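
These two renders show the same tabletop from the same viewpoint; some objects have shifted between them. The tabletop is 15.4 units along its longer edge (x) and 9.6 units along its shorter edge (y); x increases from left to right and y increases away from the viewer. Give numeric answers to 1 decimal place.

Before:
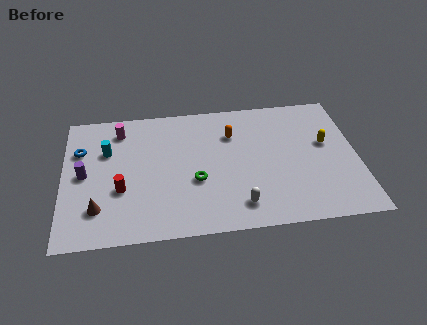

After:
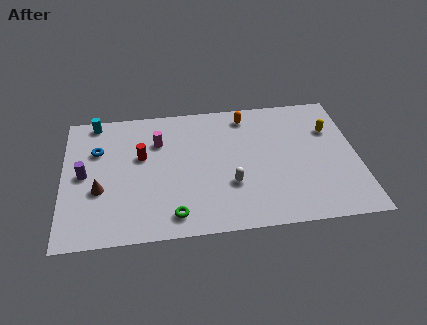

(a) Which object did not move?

the purple cylinder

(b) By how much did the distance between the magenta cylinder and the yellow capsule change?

-1.9

They were about 11.0 units apart before and 9.1 after — 1.9 units closer together.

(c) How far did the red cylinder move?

2.5

From (3.0, 3.5) to (4.1, 5.8), the red cylinder covered √(1.1² + 2.3²) ≈ 2.5 units.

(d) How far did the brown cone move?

1.3

The brown cone moved from about (1.8, 2.3) to (1.9, 3.6), a distance of √(0.1² + 1.3²) ≈ 1.3.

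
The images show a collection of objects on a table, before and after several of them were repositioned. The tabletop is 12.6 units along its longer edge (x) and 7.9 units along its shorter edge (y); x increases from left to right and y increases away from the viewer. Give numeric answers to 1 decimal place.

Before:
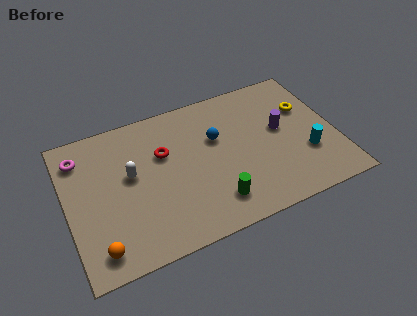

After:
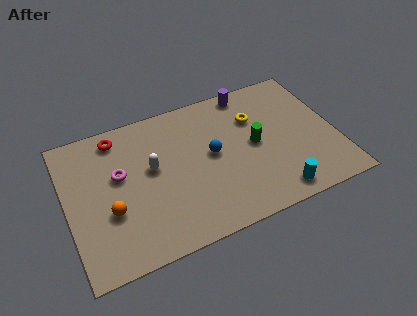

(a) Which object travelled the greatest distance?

the green cylinder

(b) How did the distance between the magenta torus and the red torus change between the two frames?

-1.9

They were about 4.0 units apart before and 2.1 after — 1.9 units closer together.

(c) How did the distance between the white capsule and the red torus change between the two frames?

+1.0

They were about 1.7 units apart before and 2.7 after — 1.0 units further apart.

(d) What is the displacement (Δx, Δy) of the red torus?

(-2.0, 1.7)

From the two frames, the red torus sits at roughly (4.6, 5.1) before and (2.6, 6.8) after.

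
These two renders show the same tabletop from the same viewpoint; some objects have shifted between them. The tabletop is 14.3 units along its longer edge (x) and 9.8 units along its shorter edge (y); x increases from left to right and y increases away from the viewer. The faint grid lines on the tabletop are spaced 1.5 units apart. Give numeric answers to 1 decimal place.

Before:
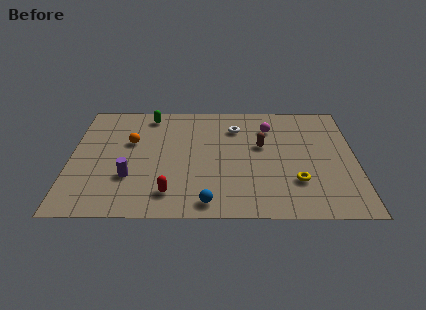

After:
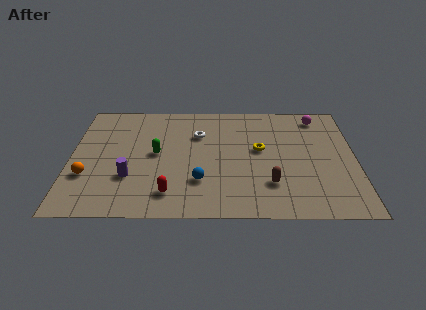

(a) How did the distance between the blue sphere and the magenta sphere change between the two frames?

+1.2

Before: roughly 7.0 units apart; after: 8.2. That's 1.2 units further apart.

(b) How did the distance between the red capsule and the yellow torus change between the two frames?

-0.6

Before: roughly 6.4 units apart; after: 5.8. That's 0.6 units closer together.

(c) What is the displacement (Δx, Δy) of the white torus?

(-1.9, -0.6)

The white torus was at about (8.3, 7.4) and moved to about (6.4, 6.8).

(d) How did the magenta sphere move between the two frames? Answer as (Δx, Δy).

(2.5, 1.0)

The magenta sphere started near (10.0, 7.4) and ended near (12.5, 8.4).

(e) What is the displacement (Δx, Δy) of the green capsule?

(0.4, -3.4)

The green capsule was at about (3.9, 8.5) and moved to about (4.3, 5.1).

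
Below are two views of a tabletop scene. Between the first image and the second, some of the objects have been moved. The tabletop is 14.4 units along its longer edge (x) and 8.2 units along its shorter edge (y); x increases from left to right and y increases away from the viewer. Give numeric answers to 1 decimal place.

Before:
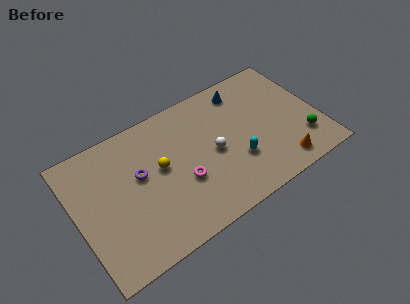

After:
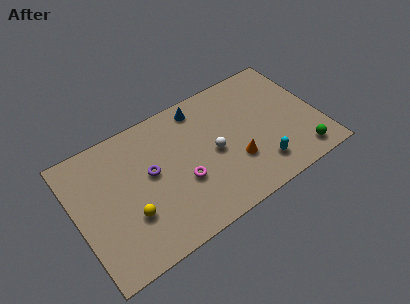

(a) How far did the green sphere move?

0.9

The green sphere was near (13.2, 2.1) before and (12.9, 1.2) after, so it travelled √(0.3² + 0.9²) ≈ 0.9 units.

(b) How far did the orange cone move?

2.9

The orange cone moved from about (11.7, 1.2) to (9.2, 2.7), a distance of √(2.5² + 1.5²) ≈ 2.9.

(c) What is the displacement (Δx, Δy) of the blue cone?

(-2.6, 0.2)

The blue cone was at about (10.4, 6.9) and moved to about (7.8, 7.1).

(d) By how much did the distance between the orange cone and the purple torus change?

-3.5

They were about 8.7 units apart before and 5.2 after — 3.5 units closer together.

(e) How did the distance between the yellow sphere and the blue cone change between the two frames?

+0.7

The distance was about 5.9 in the first image and 6.6 in the second, so they moved 0.7 units further apart.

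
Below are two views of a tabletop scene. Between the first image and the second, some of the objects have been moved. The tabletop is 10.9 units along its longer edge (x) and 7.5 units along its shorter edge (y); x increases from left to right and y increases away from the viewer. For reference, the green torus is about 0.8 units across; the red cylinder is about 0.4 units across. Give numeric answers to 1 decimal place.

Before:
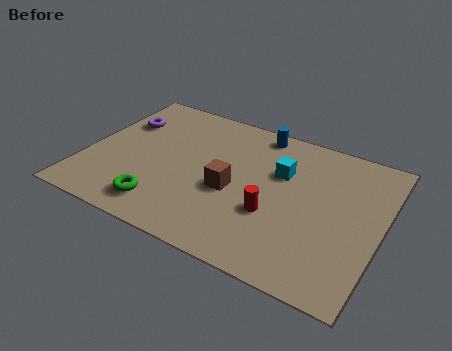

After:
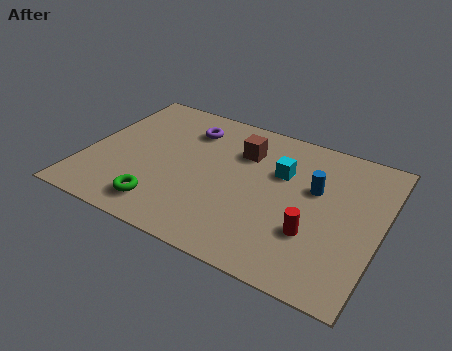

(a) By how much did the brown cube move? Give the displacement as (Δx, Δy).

(0.1, 2.2)

The brown cube was at about (5.5, 3.2) and moved to about (5.6, 5.4).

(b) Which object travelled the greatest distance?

the blue cylinder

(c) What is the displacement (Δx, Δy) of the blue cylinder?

(2.4, -2.1)

The blue cylinder started near (6.0, 6.7) and ended near (8.4, 4.6).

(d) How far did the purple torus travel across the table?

2.6

From (1.0, 5.2) to (3.5, 5.8), the purple torus covered √(2.5² + 0.6²) ≈ 2.6 units.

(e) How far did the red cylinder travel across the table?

1.5

The red cylinder moved from about (7.1, 2.7) to (8.6, 2.4), a distance of √(1.5² + 0.3²) ≈ 1.5.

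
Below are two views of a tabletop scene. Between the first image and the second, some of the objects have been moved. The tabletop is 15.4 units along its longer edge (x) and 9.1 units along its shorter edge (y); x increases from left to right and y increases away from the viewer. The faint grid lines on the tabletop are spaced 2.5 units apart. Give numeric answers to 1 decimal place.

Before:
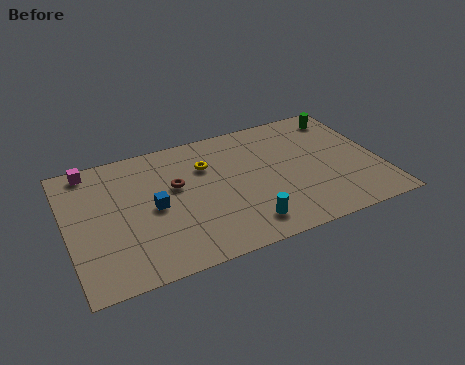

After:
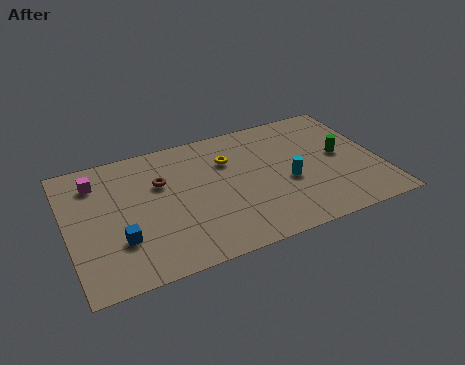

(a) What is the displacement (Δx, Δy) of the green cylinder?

(-0.5, -2.9)

From the two frames, the green cylinder sits at roughly (14.1, 7.7) before and (13.6, 4.8) after.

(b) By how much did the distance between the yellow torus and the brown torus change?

+1.6

The distance was about 1.8 in the first image and 3.4 in the second, so they moved 1.6 units further apart.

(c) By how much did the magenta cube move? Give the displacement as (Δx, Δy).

(0.2, -1.0)

The magenta cube was at about (1.4, 8.2) and moved to about (1.6, 7.2).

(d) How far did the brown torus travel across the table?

0.9

From (5.4, 5.5) to (4.7, 6.0), the brown torus covered √(0.7² + 0.5²) ≈ 0.9 units.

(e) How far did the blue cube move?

2.4

From (4.2, 4.4) to (2.4, 2.8), the blue cube covered √(1.8² + 1.6²) ≈ 2.4 units.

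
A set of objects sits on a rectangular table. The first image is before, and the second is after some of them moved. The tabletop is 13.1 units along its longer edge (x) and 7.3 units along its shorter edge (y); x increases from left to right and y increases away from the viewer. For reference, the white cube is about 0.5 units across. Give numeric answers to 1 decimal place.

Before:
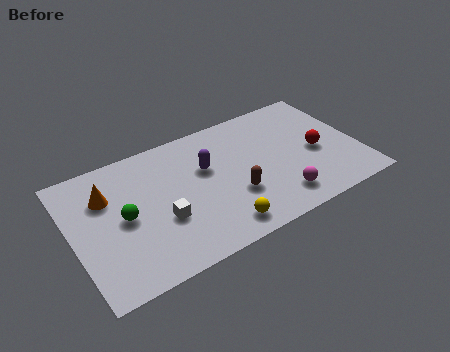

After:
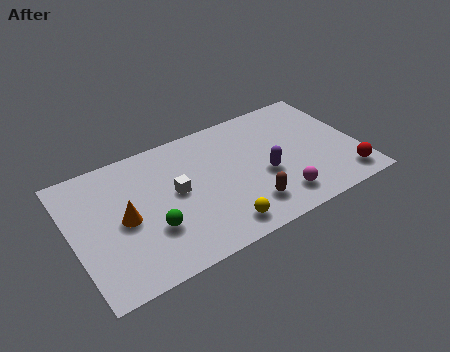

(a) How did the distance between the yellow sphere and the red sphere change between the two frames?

+0.5

Before: roughly 5.4 units apart; after: 5.9. That's 0.5 units further apart.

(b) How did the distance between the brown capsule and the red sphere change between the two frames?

+0.4

Before: roughly 4.1 units apart; after: 4.5. That's 0.4 units further apart.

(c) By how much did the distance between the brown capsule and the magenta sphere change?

-0.8

The distance was about 2.2 in the first image and 1.4 in the second, so they moved 0.8 units closer together.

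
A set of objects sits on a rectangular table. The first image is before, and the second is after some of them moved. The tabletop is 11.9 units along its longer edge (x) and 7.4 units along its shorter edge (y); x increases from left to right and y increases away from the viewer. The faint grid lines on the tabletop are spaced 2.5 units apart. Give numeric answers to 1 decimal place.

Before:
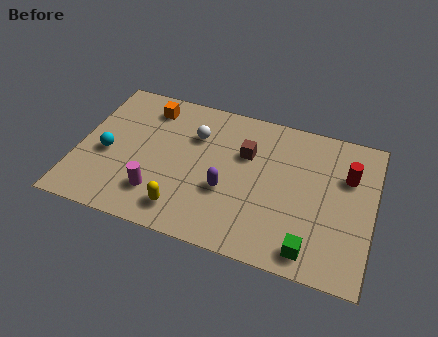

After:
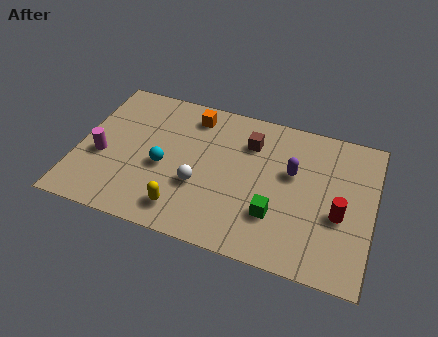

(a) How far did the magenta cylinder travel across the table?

2.7

The magenta cylinder moved from about (3.4, 1.8) to (1.0, 3.0), a distance of √(2.4² + 1.2²) ≈ 2.7.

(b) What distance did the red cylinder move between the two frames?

2.0

The red cylinder was near (10.8, 5.0) before and (10.6, 3.0) after, so it travelled √(0.2² + 2.0²) ≈ 2.0 units.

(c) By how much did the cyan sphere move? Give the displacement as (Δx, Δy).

(2.3, 0.0)

The cyan sphere was at about (1.2, 3.2) and moved to about (3.5, 3.2).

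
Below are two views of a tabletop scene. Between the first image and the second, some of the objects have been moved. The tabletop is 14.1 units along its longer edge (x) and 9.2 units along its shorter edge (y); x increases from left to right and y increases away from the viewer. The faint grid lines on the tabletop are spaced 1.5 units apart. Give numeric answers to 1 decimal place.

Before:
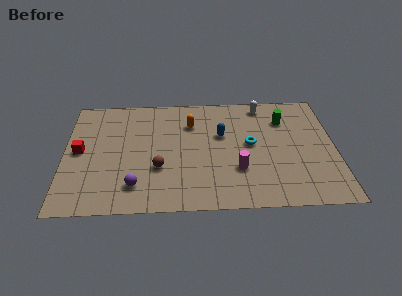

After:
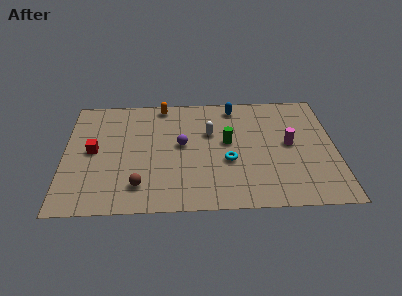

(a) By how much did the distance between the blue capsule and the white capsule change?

-0.8

Before: roughly 3.3 units apart; after: 2.5. That's 0.8 units closer together.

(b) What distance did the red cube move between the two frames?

0.7

The red cube moved from about (0.8, 4.7) to (1.5, 4.7), a distance of √(0.7² + 0.0²) ≈ 0.7.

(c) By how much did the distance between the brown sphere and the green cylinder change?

-1.9

They were about 7.5 units apart before and 5.6 after — 1.9 units closer together.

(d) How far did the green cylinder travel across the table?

3.4

The green cylinder was near (11.5, 6.8) before and (8.5, 5.1) after, so it travelled √(3.0² + 1.7²) ≈ 3.4 units.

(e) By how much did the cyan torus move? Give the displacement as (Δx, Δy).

(-1.2, -1.3)

The cyan torus started near (9.7, 4.9) and ended near (8.5, 3.6).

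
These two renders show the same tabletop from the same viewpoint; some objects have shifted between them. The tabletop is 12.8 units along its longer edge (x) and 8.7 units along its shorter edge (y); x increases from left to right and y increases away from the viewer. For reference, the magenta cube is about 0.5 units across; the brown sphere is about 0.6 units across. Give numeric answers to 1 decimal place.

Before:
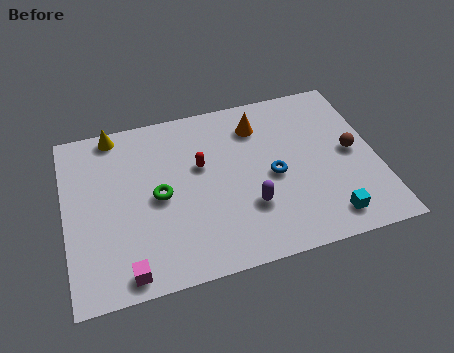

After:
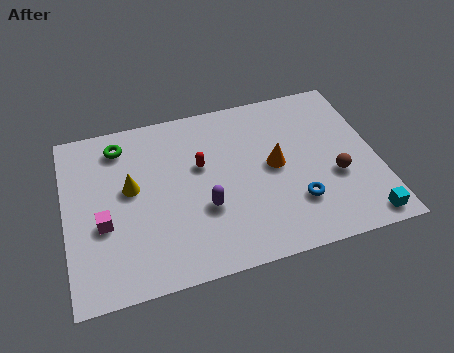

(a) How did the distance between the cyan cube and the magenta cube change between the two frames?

+2.5

They were about 8.2 units apart before and 10.7 after — 2.5 units further apart.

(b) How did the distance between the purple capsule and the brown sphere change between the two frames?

+0.7

Before: roughly 4.7 units apart; after: 5.4. That's 0.7 units further apart.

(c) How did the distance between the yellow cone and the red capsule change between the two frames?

-1.4

Before: roughly 4.3 units apart; after: 2.9. That's 1.4 units closer together.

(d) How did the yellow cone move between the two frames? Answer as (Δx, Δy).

(0.5, -3.0)

The yellow cone started near (2.2, 7.9) and ended near (2.7, 4.9).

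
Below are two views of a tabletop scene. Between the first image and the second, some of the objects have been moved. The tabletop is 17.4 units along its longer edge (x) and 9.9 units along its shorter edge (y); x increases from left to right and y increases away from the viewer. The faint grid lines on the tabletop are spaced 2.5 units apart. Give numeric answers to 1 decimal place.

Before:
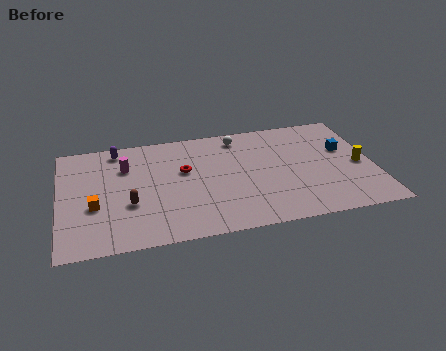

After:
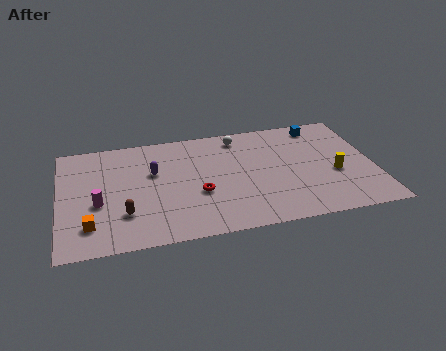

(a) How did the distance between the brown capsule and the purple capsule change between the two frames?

-1.3

They were about 5.1 units apart before and 3.8 after — 1.3 units closer together.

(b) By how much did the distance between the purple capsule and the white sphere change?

-1.4

Before: roughly 6.8 units apart; after: 5.4. That's 1.4 units closer together.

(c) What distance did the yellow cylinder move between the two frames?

1.5

The yellow cylinder was near (16.6, 4.5) before and (15.2, 4.0) after, so it travelled √(1.4² + 0.5²) ≈ 1.5 units.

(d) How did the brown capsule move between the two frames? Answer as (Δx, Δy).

(-0.3, -0.8)

The brown capsule started near (3.8, 3.6) and ended near (3.5, 2.8).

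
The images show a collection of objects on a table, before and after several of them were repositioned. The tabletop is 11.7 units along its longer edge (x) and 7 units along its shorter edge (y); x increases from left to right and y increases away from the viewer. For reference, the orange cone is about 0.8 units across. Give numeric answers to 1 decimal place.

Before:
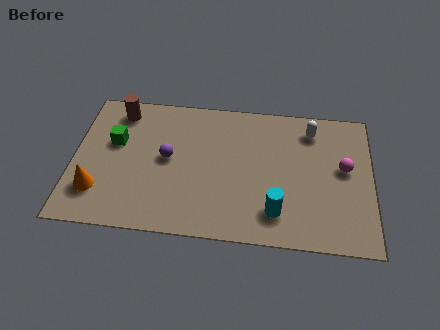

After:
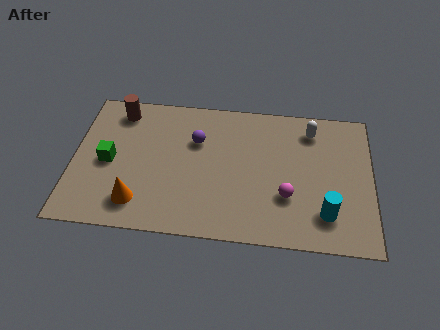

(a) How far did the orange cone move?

1.6

The orange cone moved from about (1.0, 1.8) to (2.6, 1.4), a distance of √(1.6² + 0.4²) ≈ 1.6.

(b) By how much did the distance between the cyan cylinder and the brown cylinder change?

+1.6

The distance was about 7.7 in the first image and 9.3 in the second, so they moved 1.6 units further apart.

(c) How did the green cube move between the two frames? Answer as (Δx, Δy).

(-0.2, -1.0)

From the two frames, the green cube sits at roughly (1.6, 4.3) before and (1.4, 3.3) after.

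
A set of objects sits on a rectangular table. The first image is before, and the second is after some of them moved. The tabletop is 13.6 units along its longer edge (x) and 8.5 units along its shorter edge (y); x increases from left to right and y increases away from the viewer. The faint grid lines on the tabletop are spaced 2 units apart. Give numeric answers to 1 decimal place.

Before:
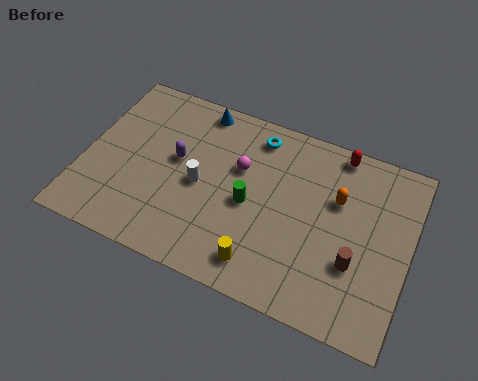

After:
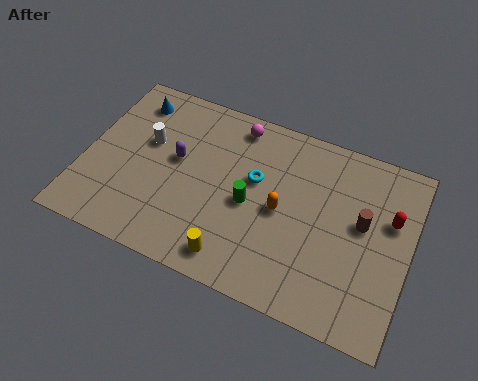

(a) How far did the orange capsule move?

2.6

The orange capsule was near (10.5, 5.5) before and (8.3, 4.1) after, so it travelled √(2.2² + 1.4²) ≈ 2.6 units.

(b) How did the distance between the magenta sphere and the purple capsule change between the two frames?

+0.7

They were about 2.7 units apart before and 3.4 after — 0.7 units further apart.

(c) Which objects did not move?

the purple capsule and the green cylinder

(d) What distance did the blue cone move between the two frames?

2.9

From (4.4, 7.6) to (1.6, 7.0), the blue cone covered √(2.8² + 0.6²) ≈ 2.9 units.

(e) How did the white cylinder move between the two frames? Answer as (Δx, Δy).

(-2.4, 1.2)

The white cylinder started near (4.9, 4.0) and ended near (2.5, 5.2).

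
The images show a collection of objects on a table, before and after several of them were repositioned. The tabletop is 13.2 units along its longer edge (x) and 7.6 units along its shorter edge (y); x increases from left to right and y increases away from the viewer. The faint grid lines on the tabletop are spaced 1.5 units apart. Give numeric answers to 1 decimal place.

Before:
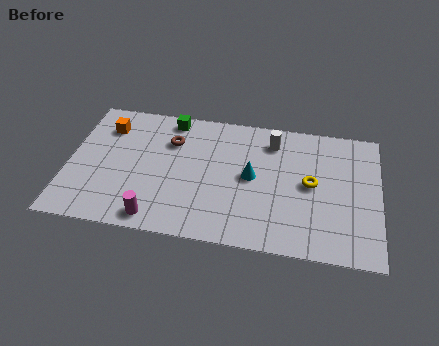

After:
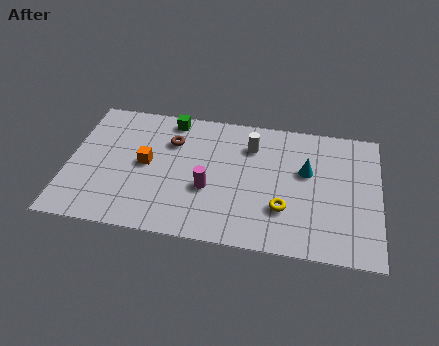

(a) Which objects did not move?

the brown torus and the green cube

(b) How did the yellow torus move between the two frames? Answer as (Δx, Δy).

(-1.1, -1.6)

From the two frames, the yellow torus sits at roughly (10.3, 3.9) before and (9.2, 2.3) after.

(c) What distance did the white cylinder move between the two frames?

1.0

From (8.6, 6.1) to (7.7, 5.7), the white cylinder covered √(0.9² + 0.4²) ≈ 1.0 units.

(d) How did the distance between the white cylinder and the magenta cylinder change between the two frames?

-3.7

Before: roughly 7.0 units apart; after: 3.3. That's 3.7 units closer together.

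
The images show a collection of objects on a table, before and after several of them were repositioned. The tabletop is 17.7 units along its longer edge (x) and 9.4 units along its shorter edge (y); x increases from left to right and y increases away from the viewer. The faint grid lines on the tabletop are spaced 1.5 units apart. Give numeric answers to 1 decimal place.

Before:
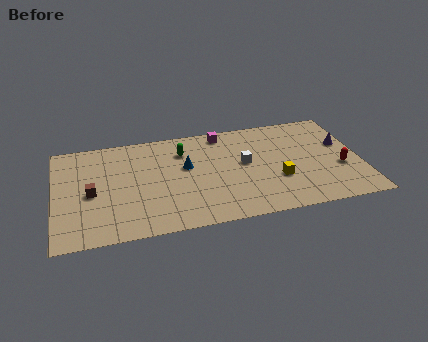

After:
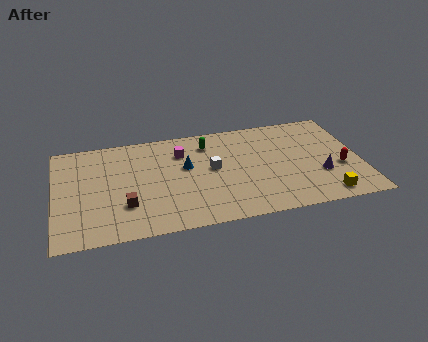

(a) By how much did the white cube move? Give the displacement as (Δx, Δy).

(-1.9, -0.1)

The white cube started near (11.0, 5.2) and ended near (9.1, 5.1).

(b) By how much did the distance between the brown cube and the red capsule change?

-1.9

They were about 14.4 units apart before and 12.5 after — 1.9 units closer together.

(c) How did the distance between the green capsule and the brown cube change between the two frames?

+0.8

They were about 6.1 units apart before and 6.9 after — 0.8 units further apart.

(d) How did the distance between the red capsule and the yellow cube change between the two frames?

-1.1

The distance was about 3.7 in the first image and 2.6 in the second, so they moved 1.1 units closer together.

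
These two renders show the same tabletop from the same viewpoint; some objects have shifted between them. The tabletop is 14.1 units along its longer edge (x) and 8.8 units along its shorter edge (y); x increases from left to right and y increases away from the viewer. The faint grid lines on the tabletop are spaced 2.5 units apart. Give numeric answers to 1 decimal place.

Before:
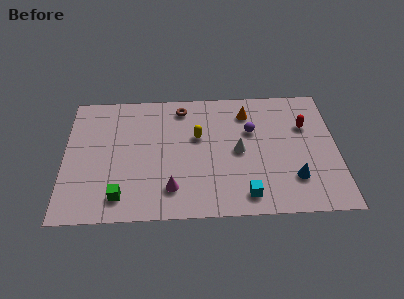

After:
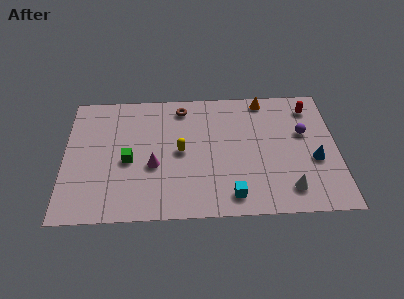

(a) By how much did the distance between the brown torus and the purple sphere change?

+2.6

The distance was about 4.0 in the first image and 6.6 in the second, so they moved 2.6 units further apart.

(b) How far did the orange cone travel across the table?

1.3

From (9.5, 7.0) to (10.4, 7.9), the orange cone covered √(0.9² + 0.9²) ≈ 1.3 units.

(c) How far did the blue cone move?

1.6

From (11.8, 2.3) to (12.9, 3.5), the blue cone covered √(1.1² + 1.2²) ≈ 1.6 units.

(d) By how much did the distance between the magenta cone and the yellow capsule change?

-2.1

They were about 3.8 units apart before and 1.7 after — 2.1 units closer together.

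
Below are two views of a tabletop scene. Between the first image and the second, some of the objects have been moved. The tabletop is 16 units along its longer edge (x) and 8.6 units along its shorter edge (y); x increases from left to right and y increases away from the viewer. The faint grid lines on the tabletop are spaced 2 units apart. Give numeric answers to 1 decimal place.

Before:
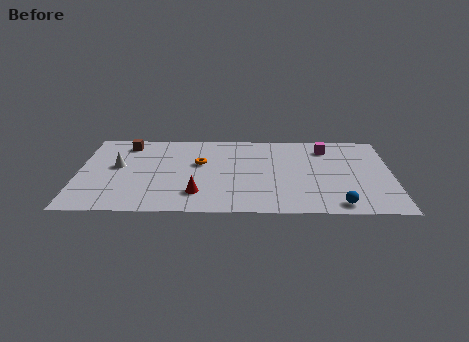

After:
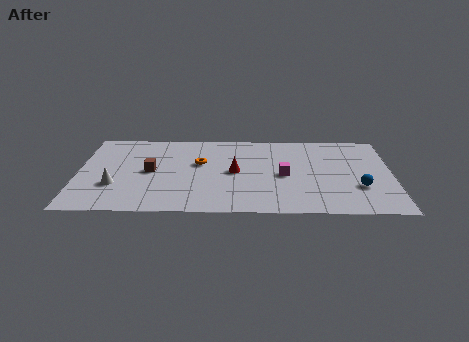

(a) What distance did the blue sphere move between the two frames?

2.1

The blue sphere moved from about (13.2, 1.0) to (14.3, 2.8), a distance of √(1.1² + 1.8²) ≈ 2.1.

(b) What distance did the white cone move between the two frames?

2.0

The white cone was near (2.0, 4.8) before and (1.9, 2.8) after, so it travelled √(0.1² + 2.0²) ≈ 2.0 units.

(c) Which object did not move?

the orange torus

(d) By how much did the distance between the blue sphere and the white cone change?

+0.6

Before: roughly 11.8 units apart; after: 12.4. That's 0.6 units further apart.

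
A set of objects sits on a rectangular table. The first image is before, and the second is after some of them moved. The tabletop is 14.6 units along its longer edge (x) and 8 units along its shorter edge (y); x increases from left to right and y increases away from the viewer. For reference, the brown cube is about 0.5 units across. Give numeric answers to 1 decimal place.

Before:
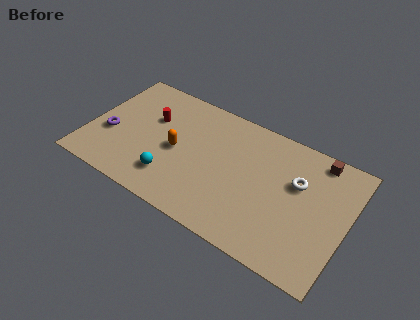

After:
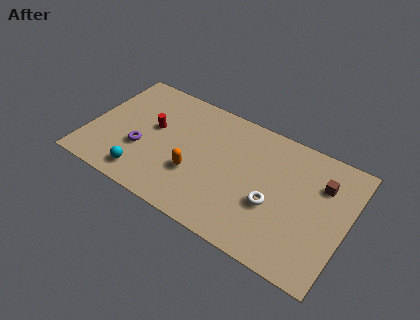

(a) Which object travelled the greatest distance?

the white torus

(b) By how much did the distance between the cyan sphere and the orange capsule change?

+1.2

They were about 1.9 units apart before and 3.1 after — 1.2 units further apart.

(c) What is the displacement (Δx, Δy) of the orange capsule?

(1.2, -1.0)

The orange capsule was at about (5.0, 3.8) and moved to about (6.2, 2.8).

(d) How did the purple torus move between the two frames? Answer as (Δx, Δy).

(1.9, -0.2)

The purple torus started near (1.2, 3.1) and ended near (3.1, 2.9).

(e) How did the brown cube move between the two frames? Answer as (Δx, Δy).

(0.4, -1.4)

The brown cube started near (12.6, 7.1) and ended near (13.0, 5.7).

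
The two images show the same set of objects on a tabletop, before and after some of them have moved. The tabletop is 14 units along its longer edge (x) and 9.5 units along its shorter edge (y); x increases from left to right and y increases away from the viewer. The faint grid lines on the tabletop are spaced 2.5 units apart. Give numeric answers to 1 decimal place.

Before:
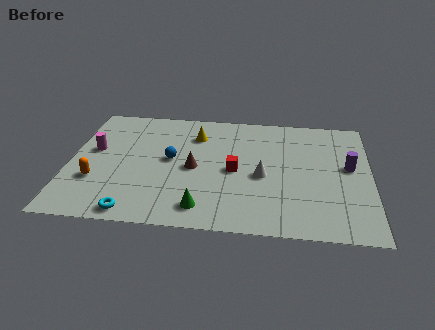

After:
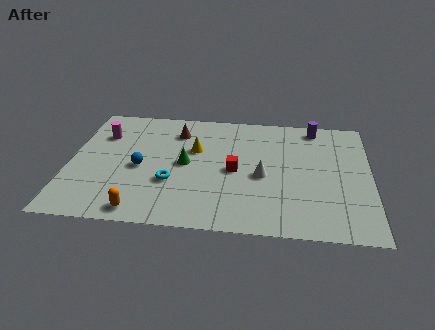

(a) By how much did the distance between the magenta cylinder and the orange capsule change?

+3.8

Before: roughly 2.4 units apart; after: 6.2. That's 3.8 units further apart.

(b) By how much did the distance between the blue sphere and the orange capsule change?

-0.6

The distance was about 3.9 in the first image and 3.3 in the second, so they moved 0.6 units closer together.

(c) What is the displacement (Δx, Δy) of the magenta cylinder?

(0.3, 1.3)

The magenta cylinder started near (1.1, 5.5) and ended near (1.4, 6.8).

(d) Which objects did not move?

the white cone and the red cube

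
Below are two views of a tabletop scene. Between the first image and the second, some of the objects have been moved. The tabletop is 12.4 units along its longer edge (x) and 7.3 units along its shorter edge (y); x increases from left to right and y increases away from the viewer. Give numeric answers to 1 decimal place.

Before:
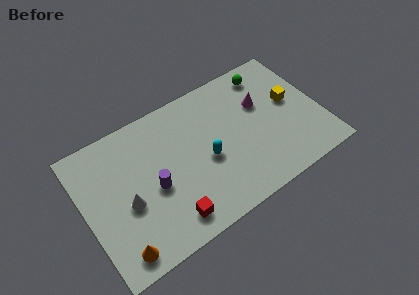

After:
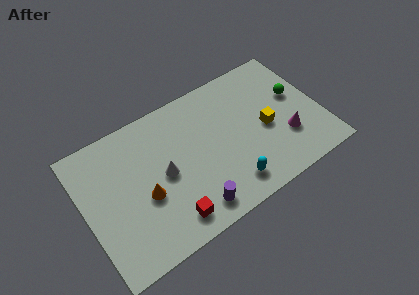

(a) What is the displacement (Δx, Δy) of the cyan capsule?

(0.9, -1.9)

The cyan capsule was at about (6.3, 3.2) and moved to about (7.2, 1.3).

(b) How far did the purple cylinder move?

2.7

The purple cylinder moved from about (3.5, 3.2) to (5.2, 1.1), a distance of √(1.7² + 2.1²) ≈ 2.7.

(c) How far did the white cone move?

2.1

The white cone was near (2.1, 3.1) before and (4.1, 3.6) after, so it travelled √(2.0² + 0.5²) ≈ 2.1 units.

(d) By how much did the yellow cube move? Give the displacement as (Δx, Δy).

(-1.5, -0.8)

The yellow cube started near (11.0, 4.1) and ended near (9.5, 3.3).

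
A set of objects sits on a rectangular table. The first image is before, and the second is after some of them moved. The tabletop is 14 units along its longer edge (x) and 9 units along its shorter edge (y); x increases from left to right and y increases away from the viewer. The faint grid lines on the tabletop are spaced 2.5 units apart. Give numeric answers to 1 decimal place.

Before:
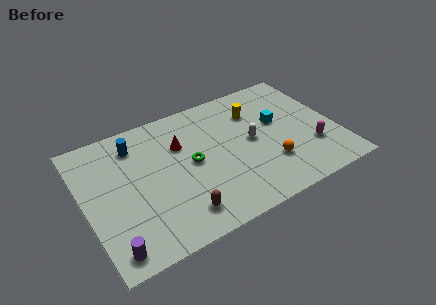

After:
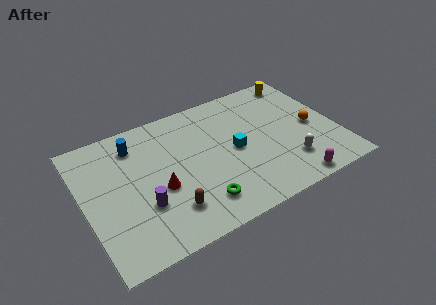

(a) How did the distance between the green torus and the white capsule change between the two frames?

+1.7

They were about 3.4 units apart before and 5.1 after — 1.7 units further apart.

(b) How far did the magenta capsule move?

2.4

From (12.4, 2.7) to (10.9, 0.8), the magenta capsule covered √(1.5² + 1.9²) ≈ 2.4 units.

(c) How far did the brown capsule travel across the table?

0.7

The brown capsule was near (4.8, 1.6) before and (4.3, 2.1) after, so it travelled √(0.5² + 0.5²) ≈ 0.7 units.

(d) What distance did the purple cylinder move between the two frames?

2.8

The purple cylinder was near (1.0, 1.1) before and (3.0, 3.0) after, so it travelled √(2.0² + 1.9²) ≈ 2.8 units.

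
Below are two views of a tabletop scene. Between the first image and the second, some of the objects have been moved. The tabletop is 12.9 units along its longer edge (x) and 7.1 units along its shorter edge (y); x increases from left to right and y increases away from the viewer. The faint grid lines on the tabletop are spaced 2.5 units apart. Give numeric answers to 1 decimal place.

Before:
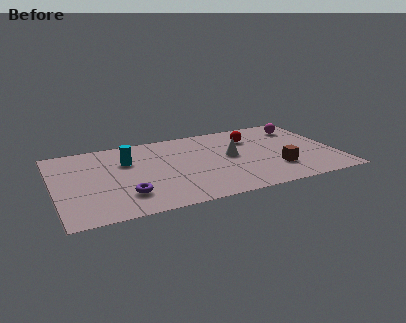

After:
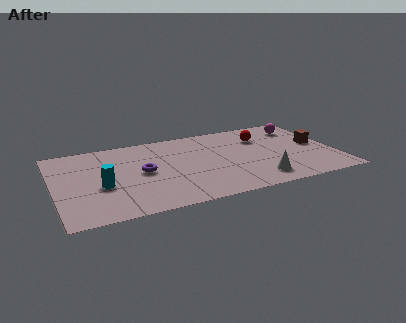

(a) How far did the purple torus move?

2.0

The purple torus moved from about (3.1, 1.8) to (4.0, 3.6), a distance of √(0.9² + 1.8²) ≈ 2.0.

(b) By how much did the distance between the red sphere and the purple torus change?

-1.1

Before: roughly 7.0 units apart; after: 5.9. That's 1.1 units closer together.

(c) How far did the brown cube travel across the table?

2.7

From (10.0, 2.0) to (12.1, 3.7), the brown cube covered √(2.1² + 1.7²) ≈ 2.7 units.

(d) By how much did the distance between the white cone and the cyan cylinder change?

+2.4

The distance was about 4.8 in the first image and 7.2 in the second, so they moved 2.4 units further apart.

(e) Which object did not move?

the magenta sphere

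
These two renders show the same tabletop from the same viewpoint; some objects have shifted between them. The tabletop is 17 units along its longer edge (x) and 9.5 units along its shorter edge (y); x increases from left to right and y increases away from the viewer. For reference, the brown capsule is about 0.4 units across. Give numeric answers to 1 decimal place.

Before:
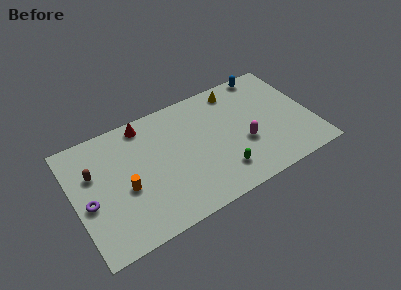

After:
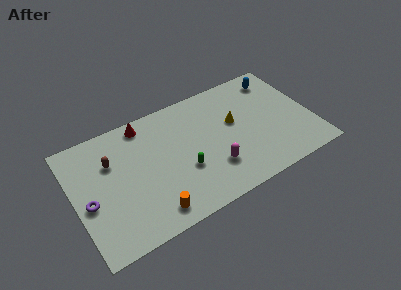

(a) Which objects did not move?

the purple torus and the red cone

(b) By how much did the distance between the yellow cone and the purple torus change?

-1.1

They were about 11.9 units apart before and 10.8 after — 1.1 units closer together.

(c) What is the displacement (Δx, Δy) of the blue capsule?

(0.7, -0.8)

The blue capsule was at about (14.4, 8.7) and moved to about (15.1, 7.9).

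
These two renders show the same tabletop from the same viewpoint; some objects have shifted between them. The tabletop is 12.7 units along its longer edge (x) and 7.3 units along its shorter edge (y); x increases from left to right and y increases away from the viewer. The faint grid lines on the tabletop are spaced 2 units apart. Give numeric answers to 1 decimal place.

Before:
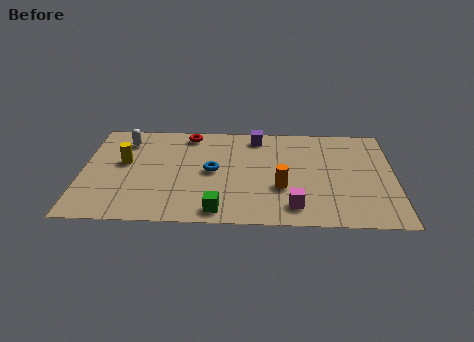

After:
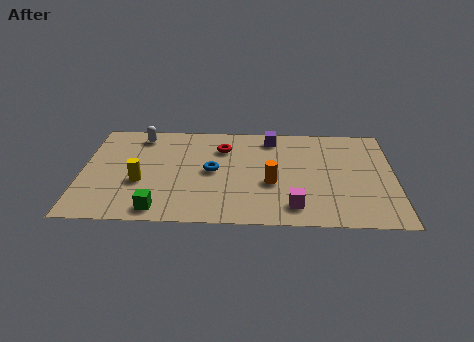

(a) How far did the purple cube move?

0.6

The purple cube was near (7.1, 6.3) before and (7.7, 6.2) after, so it travelled √(0.6² + 0.1²) ≈ 0.6 units.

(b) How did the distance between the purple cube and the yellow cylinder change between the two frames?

+0.5

They were about 5.8 units apart before and 6.3 after — 0.5 units further apart.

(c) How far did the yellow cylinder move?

1.6

The yellow cylinder was near (1.7, 4.2) before and (2.4, 2.8) after, so it travelled √(0.7² + 1.4²) ≈ 1.6 units.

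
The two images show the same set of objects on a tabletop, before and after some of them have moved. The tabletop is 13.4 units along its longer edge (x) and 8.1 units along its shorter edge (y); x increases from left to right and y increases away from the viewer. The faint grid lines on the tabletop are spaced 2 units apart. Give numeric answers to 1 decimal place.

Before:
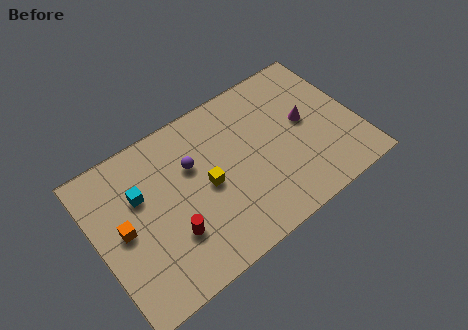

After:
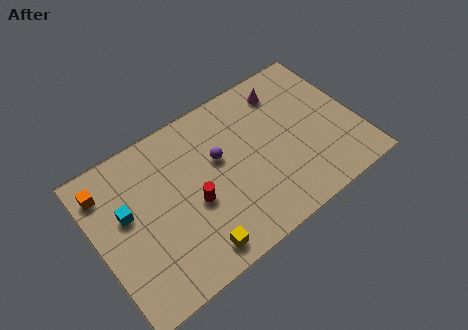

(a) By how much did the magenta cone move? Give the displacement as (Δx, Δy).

(-0.7, 2.2)

From the two frames, the magenta cone sits at roughly (10.9, 4.4) before and (10.2, 6.6) after.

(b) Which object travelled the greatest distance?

the yellow cube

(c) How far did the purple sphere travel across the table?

1.4

From (5.1, 5.3) to (6.4, 4.9), the purple sphere covered √(1.3² + 0.4²) ≈ 1.4 units.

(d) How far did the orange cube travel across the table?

2.5

The orange cube was near (1.3, 4.1) before and (0.8, 6.5) after, so it travelled √(0.5² + 2.4²) ≈ 2.5 units.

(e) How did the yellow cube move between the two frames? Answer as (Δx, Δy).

(-1.2, -2.8)

From the two frames, the yellow cube sits at roughly (5.6, 3.9) before and (4.4, 1.1) after.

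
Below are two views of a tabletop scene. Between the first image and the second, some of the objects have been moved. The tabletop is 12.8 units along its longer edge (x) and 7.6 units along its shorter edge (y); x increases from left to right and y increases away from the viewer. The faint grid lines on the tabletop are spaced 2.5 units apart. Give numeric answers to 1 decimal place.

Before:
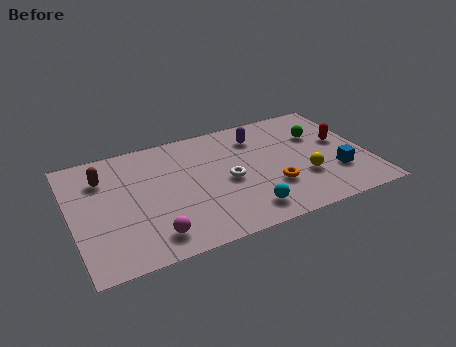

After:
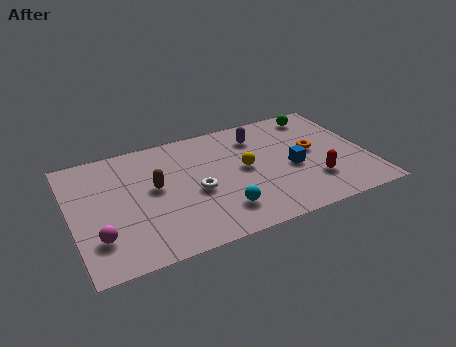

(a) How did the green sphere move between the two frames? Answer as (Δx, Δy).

(0.2, 1.4)

The green sphere started near (10.9, 5.1) and ended near (11.1, 6.5).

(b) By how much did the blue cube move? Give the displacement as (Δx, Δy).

(-1.8, 1.0)

From the two frames, the blue cube sits at roughly (11.3, 2.3) before and (9.5, 3.3) after.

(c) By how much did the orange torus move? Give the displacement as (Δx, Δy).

(2.0, 1.7)

From the two frames, the orange torus sits at roughly (8.5, 2.4) before and (10.5, 4.1) after.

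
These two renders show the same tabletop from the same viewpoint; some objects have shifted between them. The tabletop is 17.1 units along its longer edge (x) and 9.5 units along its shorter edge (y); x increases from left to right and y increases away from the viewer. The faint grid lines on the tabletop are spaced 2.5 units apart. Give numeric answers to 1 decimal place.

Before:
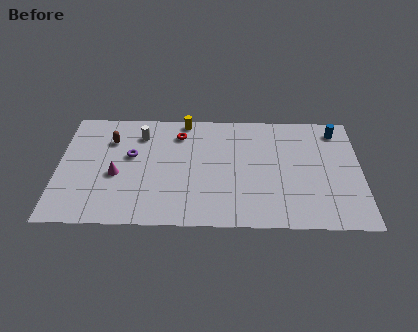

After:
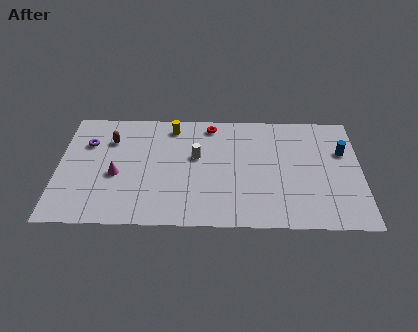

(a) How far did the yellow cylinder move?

0.9

The yellow cylinder was near (7.1, 8.7) before and (6.4, 8.1) after, so it travelled √(0.7² + 0.6²) ≈ 0.9 units.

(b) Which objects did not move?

the magenta cone and the brown capsule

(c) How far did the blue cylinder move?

1.8

The blue cylinder was near (15.8, 8.0) before and (16.1, 6.2) after, so it travelled √(0.3² + 1.8²) ≈ 1.8 units.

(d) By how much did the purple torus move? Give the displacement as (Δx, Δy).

(-2.5, 1.0)

The purple torus was at about (4.1, 5.6) and moved to about (1.6, 6.6).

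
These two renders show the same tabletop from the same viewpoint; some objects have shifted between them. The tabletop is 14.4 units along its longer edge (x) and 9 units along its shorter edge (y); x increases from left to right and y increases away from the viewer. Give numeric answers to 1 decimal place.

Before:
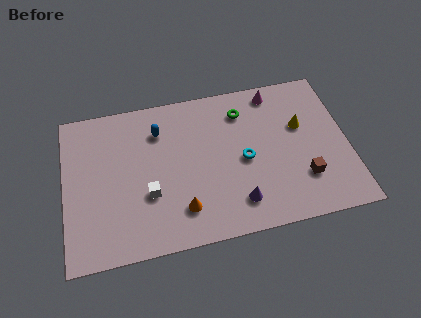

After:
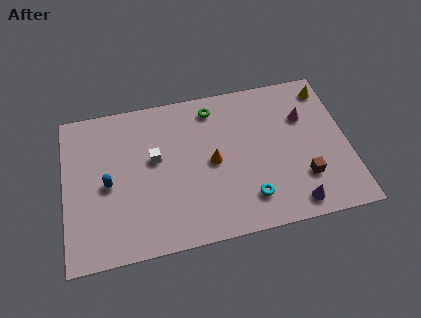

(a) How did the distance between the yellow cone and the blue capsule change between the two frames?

+4.6

The distance was about 7.3 in the first image and 11.9 in the second, so they moved 4.6 units further apart.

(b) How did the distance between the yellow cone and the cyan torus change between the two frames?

+3.9

The distance was about 3.3 in the first image and 7.2 in the second, so they moved 3.9 units further apart.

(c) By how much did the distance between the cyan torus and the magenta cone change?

+1.1

Before: roughly 4.1 units apart; after: 5.2. That's 1.1 units further apart.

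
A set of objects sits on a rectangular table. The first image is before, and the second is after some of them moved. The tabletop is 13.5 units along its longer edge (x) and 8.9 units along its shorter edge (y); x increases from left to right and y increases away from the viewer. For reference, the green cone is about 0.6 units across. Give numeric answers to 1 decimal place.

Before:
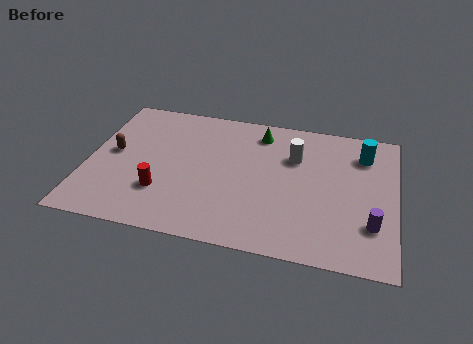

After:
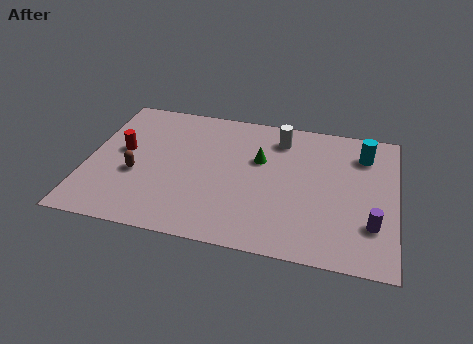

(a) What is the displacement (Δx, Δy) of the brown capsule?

(1.1, -1.2)

The brown capsule was at about (1.1, 4.7) and moved to about (2.2, 3.5).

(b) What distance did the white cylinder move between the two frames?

1.3

The white cylinder moved from about (9.0, 6.1) to (8.3, 7.2), a distance of √(0.7² + 1.1²) ≈ 1.3.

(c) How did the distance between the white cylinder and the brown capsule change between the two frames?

-0.9

Before: roughly 8.0 units apart; after: 7.1. That's 0.9 units closer together.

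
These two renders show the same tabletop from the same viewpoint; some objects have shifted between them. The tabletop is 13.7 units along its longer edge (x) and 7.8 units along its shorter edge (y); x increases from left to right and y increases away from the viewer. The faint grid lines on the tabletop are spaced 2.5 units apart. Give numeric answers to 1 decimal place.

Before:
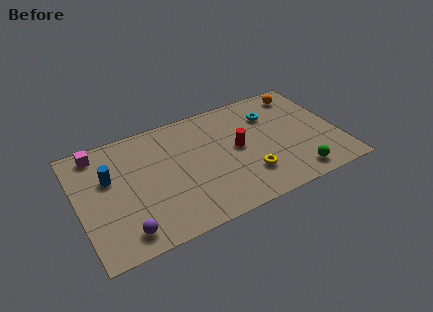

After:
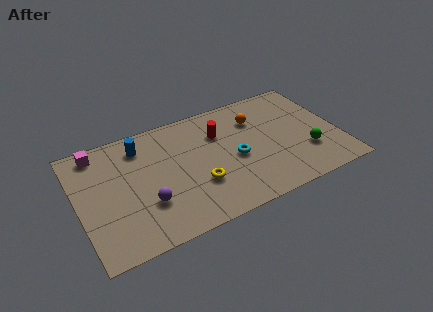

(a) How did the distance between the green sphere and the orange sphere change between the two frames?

-1.6

Before: roughly 5.6 units apart; after: 4.0. That's 1.6 units closer together.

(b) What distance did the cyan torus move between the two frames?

3.1

From (10.4, 5.7) to (8.2, 3.5), the cyan torus covered √(2.2² + 2.2²) ≈ 3.1 units.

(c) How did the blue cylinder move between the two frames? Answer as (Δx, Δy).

(1.8, 1.4)

From the two frames, the blue cylinder sits at roughly (1.7, 4.9) before and (3.5, 6.3) after.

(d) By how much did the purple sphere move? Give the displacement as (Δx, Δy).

(1.3, 1.3)

From the two frames, the purple sphere sits at roughly (2.1, 1.2) before and (3.4, 2.5) after.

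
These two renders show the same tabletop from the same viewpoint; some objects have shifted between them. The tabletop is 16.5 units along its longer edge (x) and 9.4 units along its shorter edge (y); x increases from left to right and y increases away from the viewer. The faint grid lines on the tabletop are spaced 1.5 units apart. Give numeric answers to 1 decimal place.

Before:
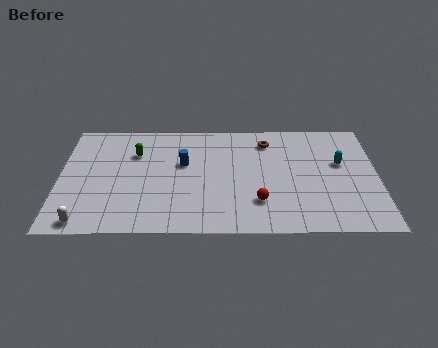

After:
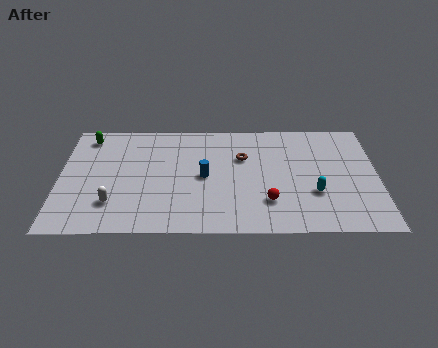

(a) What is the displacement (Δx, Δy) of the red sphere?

(0.5, 0.0)

From the two frames, the red sphere sits at roughly (10.3, 2.5) before and (10.8, 2.5) after.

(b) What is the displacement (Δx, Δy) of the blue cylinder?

(1.1, -1.1)

The blue cylinder was at about (6.4, 5.7) and moved to about (7.5, 4.6).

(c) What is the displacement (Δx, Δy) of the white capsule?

(1.4, 1.5)

The white capsule was at about (1.4, 0.9) and moved to about (2.8, 2.4).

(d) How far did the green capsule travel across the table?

2.9

The green capsule moved from about (3.9, 6.6) to (1.4, 8.0), a distance of √(2.5² + 1.4²) ≈ 2.9.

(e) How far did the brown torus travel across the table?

1.9

The brown torus was near (10.8, 7.6) before and (9.5, 6.2) after, so it travelled √(1.3² + 1.4²) ≈ 1.9 units.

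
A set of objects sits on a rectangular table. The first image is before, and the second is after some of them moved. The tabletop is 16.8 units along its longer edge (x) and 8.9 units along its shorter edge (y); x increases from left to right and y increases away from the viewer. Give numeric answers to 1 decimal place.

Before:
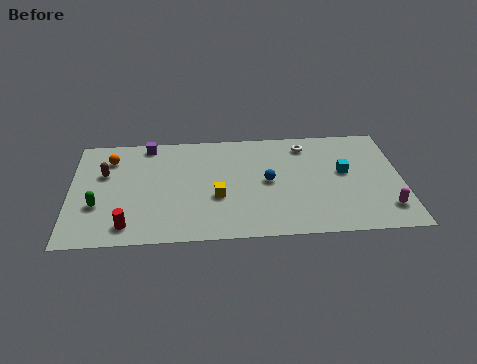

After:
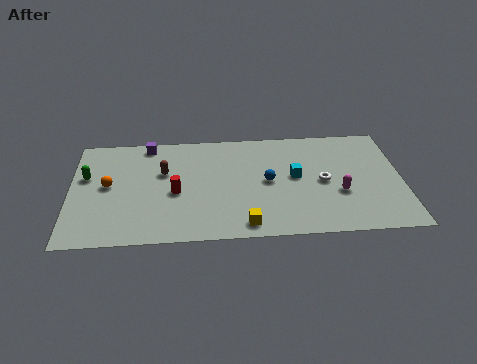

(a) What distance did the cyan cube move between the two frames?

2.5

The cyan cube was near (13.9, 5.0) before and (11.4, 4.8) after, so it travelled √(2.5² + 0.2²) ≈ 2.5 units.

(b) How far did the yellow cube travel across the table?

2.7

The yellow cube was near (7.4, 3.4) before and (8.8, 1.1) after, so it travelled √(1.4² + 2.3²) ≈ 2.7 units.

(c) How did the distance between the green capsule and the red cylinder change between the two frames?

+2.5

Before: roughly 2.3 units apart; after: 4.8. That's 2.5 units further apart.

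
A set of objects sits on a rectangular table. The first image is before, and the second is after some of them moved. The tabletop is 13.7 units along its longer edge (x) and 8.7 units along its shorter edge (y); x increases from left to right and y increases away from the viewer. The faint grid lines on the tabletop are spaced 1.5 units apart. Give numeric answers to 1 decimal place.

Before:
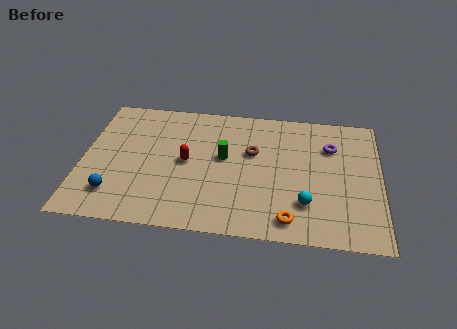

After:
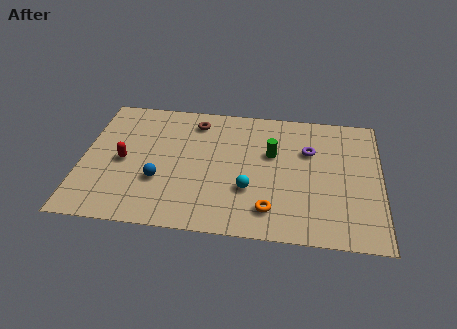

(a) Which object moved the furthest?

the brown torus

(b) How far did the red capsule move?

2.9

The red capsule was near (4.8, 4.4) before and (1.9, 4.1) after, so it travelled √(2.9² + 0.3²) ≈ 2.9 units.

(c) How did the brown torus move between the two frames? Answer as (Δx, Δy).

(-2.7, 1.8)

The brown torus started near (7.8, 5.4) and ended near (5.1, 7.2).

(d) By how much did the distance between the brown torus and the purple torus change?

+1.8

The distance was about 3.7 in the first image and 5.5 in the second, so they moved 1.8 units further apart.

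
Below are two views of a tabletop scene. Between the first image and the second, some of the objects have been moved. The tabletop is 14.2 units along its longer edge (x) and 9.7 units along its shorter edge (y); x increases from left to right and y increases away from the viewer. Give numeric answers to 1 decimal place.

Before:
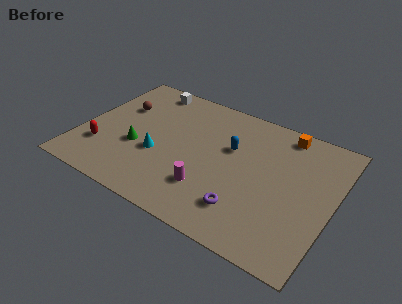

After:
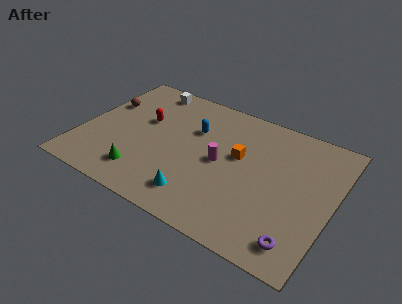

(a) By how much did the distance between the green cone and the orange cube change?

-2.9

Before: roughly 9.1 units apart; after: 6.2. That's 2.9 units closer together.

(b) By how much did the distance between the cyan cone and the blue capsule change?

+0.3

They were about 4.5 units apart before and 4.8 after — 0.3 units further apart.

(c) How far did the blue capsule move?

2.2

From (8.3, 6.1) to (6.1, 6.5), the blue capsule covered √(2.2² + 0.4²) ≈ 2.2 units.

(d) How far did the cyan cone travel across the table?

3.2

The cyan cone was near (4.5, 3.7) before and (7.1, 1.8) after, so it travelled √(2.6² + 1.9²) ≈ 3.2 units.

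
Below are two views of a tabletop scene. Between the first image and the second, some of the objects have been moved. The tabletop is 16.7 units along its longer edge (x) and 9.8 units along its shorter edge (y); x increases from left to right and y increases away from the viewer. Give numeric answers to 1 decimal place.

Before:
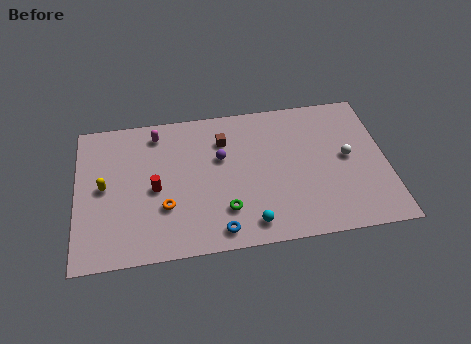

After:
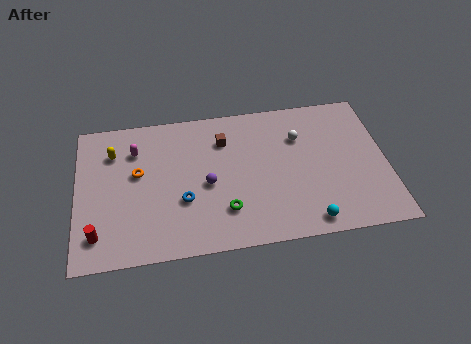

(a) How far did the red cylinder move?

4.0

The red cylinder was near (4.2, 4.5) before and (1.1, 1.9) after, so it travelled √(3.1² + 2.6²) ≈ 4.0 units.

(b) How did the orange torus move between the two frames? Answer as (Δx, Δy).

(-1.4, 2.5)

The orange torus started near (4.7, 3.2) and ended near (3.3, 5.7).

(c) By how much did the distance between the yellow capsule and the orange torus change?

-1.6

The distance was about 3.7 in the first image and 2.1 in the second, so they moved 1.6 units closer together.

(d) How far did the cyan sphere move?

3.1

From (9.2, 1.4) to (12.3, 1.1), the cyan sphere covered √(3.1² + 0.3²) ≈ 3.1 units.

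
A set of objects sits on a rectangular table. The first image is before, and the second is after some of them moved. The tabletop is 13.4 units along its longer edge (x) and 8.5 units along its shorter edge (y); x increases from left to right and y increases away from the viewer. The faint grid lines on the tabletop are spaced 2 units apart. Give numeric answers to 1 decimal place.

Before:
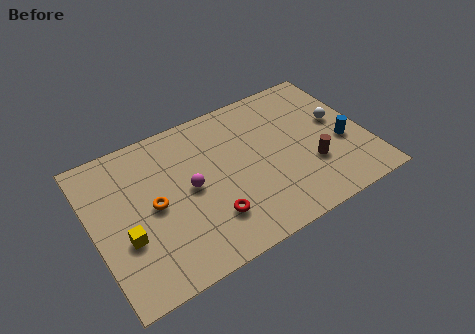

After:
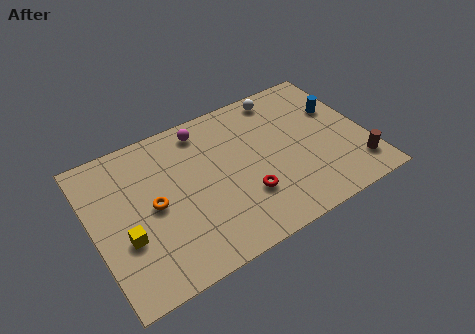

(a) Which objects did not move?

the orange torus and the yellow cube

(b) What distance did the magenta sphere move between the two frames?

3.2

The magenta sphere moved from about (4.7, 4.3) to (5.8, 7.3), a distance of √(1.1² + 3.0²) ≈ 3.2.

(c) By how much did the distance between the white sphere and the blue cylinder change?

+1.8

Before: roughly 1.4 units apart; after: 3.2. That's 1.8 units further apart.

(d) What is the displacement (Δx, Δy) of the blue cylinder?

(0.1, 2.1)

From the two frames, the blue cylinder sits at roughly (12.2, 3.4) before and (12.3, 5.5) after.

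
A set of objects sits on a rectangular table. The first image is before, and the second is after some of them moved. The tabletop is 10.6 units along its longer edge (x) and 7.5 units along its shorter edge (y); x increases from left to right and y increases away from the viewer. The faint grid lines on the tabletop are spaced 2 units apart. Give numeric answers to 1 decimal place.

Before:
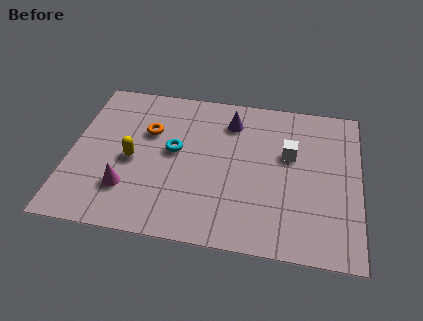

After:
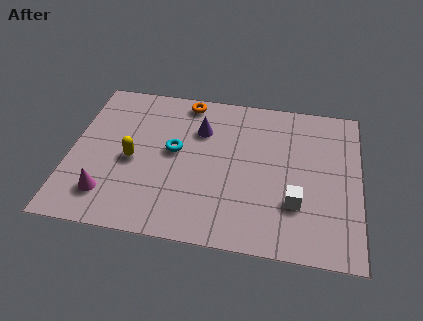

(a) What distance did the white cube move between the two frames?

2.3

From (8.0, 4.6) to (8.3, 2.3), the white cube covered √(0.3² + 2.3²) ≈ 2.3 units.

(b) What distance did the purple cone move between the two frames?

1.3

The purple cone moved from about (5.8, 5.9) to (4.7, 5.3), a distance of √(1.1² + 0.6²) ≈ 1.3.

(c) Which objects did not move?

the yellow capsule and the cyan torus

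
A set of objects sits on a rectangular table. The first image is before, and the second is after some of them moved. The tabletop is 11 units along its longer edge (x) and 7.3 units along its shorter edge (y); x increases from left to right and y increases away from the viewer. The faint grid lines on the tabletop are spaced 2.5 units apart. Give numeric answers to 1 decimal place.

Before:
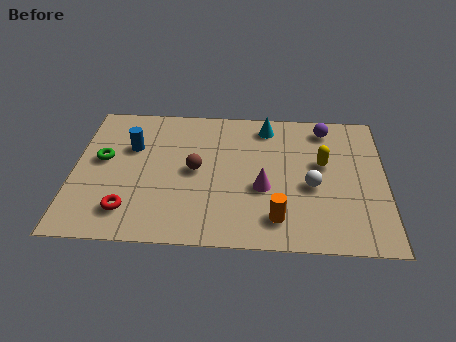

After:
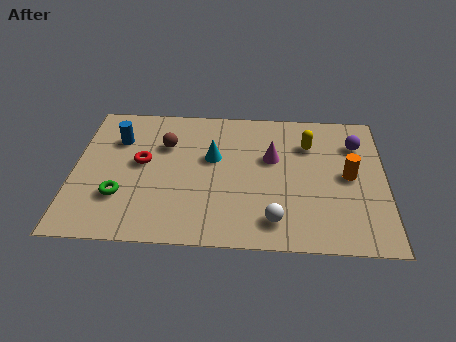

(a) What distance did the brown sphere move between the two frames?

1.7

From (4.3, 3.7) to (3.2, 5.0), the brown sphere covered √(1.1² + 1.3²) ≈ 1.7 units.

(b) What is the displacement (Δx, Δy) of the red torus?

(0.4, 2.5)

The red torus started near (2.0, 1.5) and ended near (2.4, 4.0).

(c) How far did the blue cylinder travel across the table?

0.6

From (2.0, 4.8) to (1.5, 5.2), the blue cylinder covered √(0.5² + 0.4²) ≈ 0.6 units.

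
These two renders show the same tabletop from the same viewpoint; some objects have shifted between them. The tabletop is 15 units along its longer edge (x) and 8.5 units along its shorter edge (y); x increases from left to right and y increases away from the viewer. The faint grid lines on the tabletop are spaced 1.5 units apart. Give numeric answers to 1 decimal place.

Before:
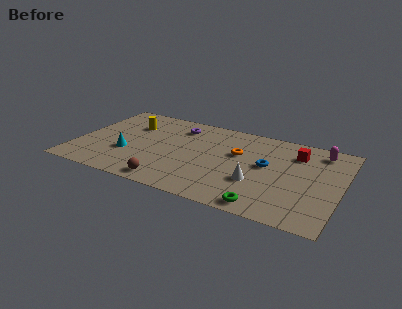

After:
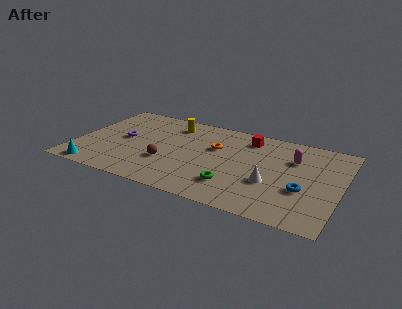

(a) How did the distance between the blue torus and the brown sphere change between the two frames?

+1.4

They were about 6.3 units apart before and 7.7 after — 1.4 units further apart.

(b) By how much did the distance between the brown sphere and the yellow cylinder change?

-1.8

They were about 5.8 units apart before and 4.0 after — 1.8 units closer together.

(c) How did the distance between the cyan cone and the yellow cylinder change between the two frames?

+4.1

Before: roughly 3.0 units apart; after: 7.1. That's 4.1 units further apart.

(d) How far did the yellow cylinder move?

2.5

The yellow cylinder was near (2.8, 6.0) before and (5.1, 6.9) after, so it travelled √(2.3² + 0.9²) ≈ 2.5 units.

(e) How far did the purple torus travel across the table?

3.8

From (5.5, 6.8) to (2.6, 4.4), the purple torus covered √(2.9² + 2.4²) ≈ 3.8 units.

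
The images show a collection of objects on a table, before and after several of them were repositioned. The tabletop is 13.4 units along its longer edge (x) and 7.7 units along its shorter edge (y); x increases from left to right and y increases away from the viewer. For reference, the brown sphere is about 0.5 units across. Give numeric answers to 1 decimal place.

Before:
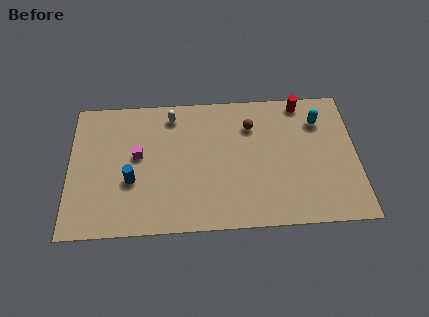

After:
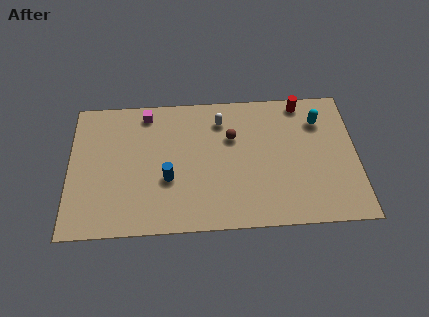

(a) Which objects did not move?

the cyan capsule and the red cylinder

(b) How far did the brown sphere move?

1.1

The brown sphere was near (8.5, 5.7) before and (7.6, 5.1) after, so it travelled √(0.9² + 0.6²) ≈ 1.1 units.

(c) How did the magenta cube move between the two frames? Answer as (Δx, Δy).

(0.4, 2.4)

From the two frames, the magenta cube sits at roughly (3.2, 4.3) before and (3.6, 6.7) after.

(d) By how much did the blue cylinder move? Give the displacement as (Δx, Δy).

(1.7, 0.0)

The blue cylinder started near (2.9, 2.9) and ended near (4.6, 2.9).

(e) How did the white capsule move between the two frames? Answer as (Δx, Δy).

(2.3, -0.4)

The white capsule started near (4.8, 6.5) and ended near (7.1, 6.1).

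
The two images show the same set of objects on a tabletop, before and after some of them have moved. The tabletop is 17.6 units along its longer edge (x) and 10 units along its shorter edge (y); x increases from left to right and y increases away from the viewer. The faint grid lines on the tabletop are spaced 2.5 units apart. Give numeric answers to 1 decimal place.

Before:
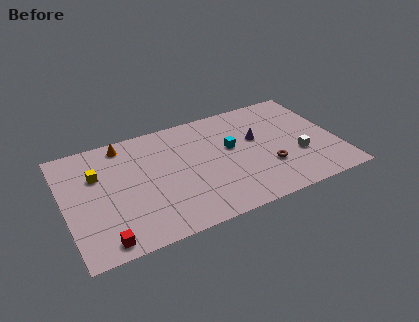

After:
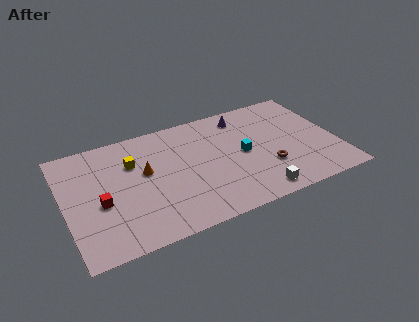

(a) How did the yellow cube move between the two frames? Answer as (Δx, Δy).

(2.3, 0.2)

The yellow cube started near (2.2, 6.7) and ended near (4.5, 6.9).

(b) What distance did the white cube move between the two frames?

3.8

The white cube was near (14.9, 3.5) before and (11.9, 1.2) after, so it travelled √(3.0² + 2.3²) ≈ 3.8 units.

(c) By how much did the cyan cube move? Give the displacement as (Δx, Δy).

(0.7, -0.8)

From the two frames, the cyan cube sits at roughly (10.8, 5.8) before and (11.5, 5.0) after.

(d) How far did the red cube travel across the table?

3.1

From (2.1, 1.1) to (2.2, 4.2), the red cube covered √(0.1² + 3.1²) ≈ 3.1 units.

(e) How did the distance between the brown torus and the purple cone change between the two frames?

+2.5

The distance was about 2.8 in the first image and 5.3 in the second, so they moved 2.5 units further apart.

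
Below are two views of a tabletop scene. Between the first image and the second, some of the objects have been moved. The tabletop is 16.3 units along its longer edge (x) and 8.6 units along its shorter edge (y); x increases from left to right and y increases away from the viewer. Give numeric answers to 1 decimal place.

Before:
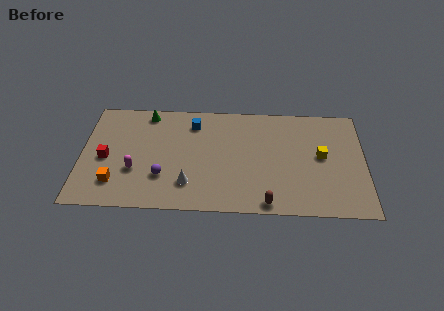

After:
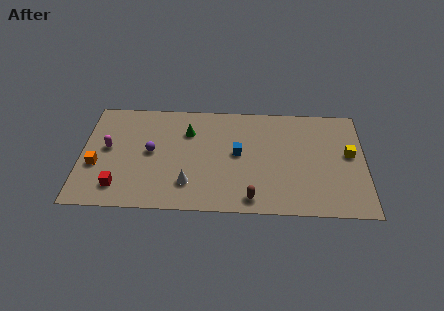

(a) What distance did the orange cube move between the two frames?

1.7

The orange cube moved from about (2.0, 2.0) to (0.9, 3.3), a distance of √(1.1² + 1.3²) ≈ 1.7.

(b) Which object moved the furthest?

the blue cube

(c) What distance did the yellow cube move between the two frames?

1.6

The yellow cube was near (13.8, 4.6) before and (15.4, 4.8) after, so it travelled √(1.6² + 0.2²) ≈ 1.6 units.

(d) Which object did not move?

the white cone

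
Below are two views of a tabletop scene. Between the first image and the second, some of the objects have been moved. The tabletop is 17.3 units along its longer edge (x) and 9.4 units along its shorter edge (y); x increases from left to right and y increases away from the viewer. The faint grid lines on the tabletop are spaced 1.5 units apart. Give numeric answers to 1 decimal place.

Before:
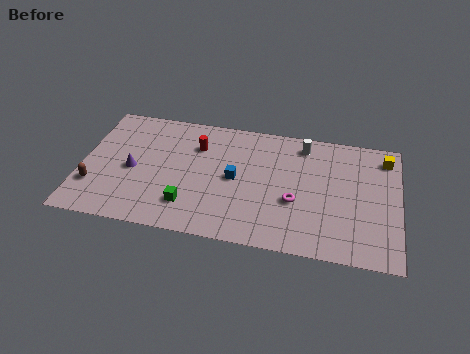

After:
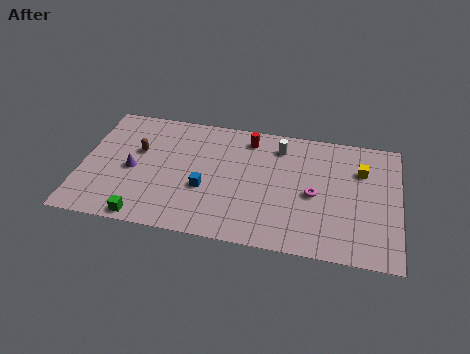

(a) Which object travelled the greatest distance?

the brown capsule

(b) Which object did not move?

the purple cone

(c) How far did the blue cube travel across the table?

1.9

The blue cube was near (8.4, 4.7) before and (6.8, 3.6) after, so it travelled √(1.6² + 1.1²) ≈ 1.9 units.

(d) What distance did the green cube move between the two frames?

2.7

From (6.0, 2.2) to (3.7, 0.8), the green cube covered √(2.3² + 1.4²) ≈ 2.7 units.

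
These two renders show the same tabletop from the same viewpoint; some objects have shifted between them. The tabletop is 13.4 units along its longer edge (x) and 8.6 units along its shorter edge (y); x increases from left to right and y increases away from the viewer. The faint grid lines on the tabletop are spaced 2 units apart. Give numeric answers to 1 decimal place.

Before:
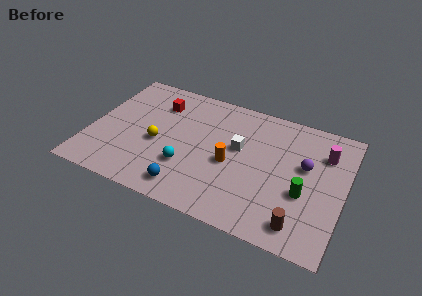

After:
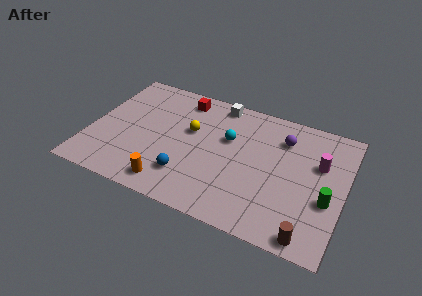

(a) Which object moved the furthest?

the orange cylinder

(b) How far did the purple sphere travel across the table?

1.9

The purple sphere was near (11.3, 5.1) before and (10.0, 6.5) after, so it travelled √(1.3² + 1.4²) ≈ 1.9 units.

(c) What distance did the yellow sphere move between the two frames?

2.2

The yellow sphere moved from about (3.6, 3.7) to (5.2, 5.2), a distance of √(1.6² + 1.5²) ≈ 2.2.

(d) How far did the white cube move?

3.0

The white cube was near (7.8, 5.0) before and (6.4, 7.7) after, so it travelled √(1.4² + 2.7²) ≈ 3.0 units.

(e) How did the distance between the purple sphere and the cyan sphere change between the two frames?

-3.5

The distance was about 6.5 in the first image and 3.0 in the second, so they moved 3.5 units closer together.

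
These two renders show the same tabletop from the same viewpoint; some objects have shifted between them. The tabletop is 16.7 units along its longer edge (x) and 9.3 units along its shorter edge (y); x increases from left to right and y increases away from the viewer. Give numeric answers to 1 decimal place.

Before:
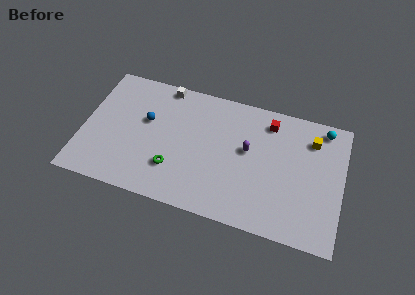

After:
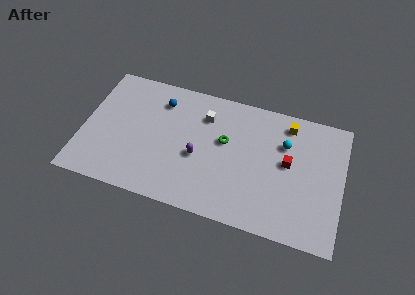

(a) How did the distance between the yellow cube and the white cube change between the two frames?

-4.4

The distance was about 9.8 in the first image and 5.4 in the second, so they moved 4.4 units closer together.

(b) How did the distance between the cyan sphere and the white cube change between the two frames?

-5.2

The distance was about 10.4 in the first image and 5.2 in the second, so they moved 5.2 units closer together.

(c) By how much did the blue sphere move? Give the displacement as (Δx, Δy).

(0.8, 1.7)

The blue sphere was at about (4.0, 5.6) and moved to about (4.8, 7.3).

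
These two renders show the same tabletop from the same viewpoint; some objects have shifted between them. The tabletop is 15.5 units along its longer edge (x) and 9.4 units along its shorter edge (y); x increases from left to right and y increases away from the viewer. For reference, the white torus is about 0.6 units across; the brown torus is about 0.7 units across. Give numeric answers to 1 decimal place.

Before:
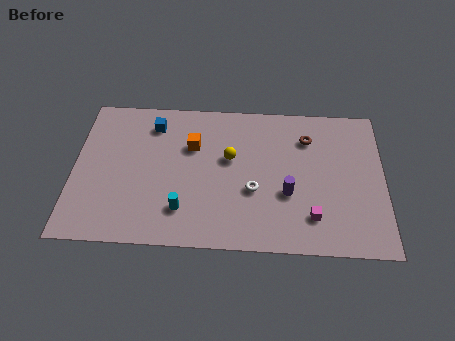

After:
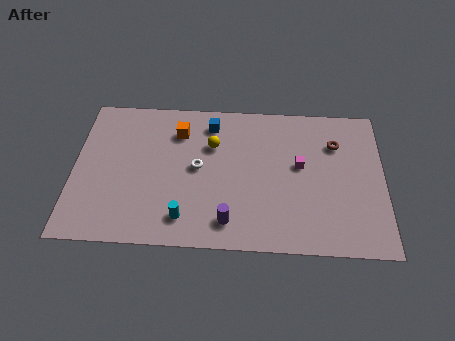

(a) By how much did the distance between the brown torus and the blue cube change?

-1.4

They were about 7.8 units apart before and 6.4 after — 1.4 units closer together.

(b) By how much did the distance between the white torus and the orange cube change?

-1.6

Before: roughly 4.1 units apart; after: 2.5. That's 1.6 units closer together.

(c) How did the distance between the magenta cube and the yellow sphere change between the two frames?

-0.9

Before: roughly 5.4 units apart; after: 4.5. That's 0.9 units closer together.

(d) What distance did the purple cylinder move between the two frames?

3.5

From (10.7, 3.5) to (7.8, 1.6), the purple cylinder covered √(2.9² + 1.9²) ≈ 3.5 units.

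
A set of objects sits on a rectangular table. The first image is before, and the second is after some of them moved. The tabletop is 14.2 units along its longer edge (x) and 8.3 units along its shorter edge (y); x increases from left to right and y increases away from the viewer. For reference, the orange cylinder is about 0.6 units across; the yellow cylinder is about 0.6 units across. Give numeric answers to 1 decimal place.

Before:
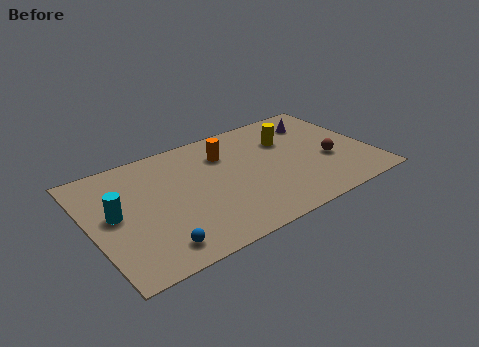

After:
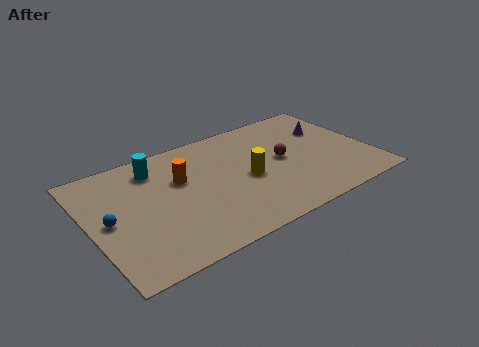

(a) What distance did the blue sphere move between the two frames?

3.4

From (2.8, 1.3) to (0.9, 4.1), the blue sphere covered √(1.9² + 2.8²) ≈ 3.4 units.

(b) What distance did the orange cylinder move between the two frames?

2.5

The orange cylinder was near (7.1, 6.1) before and (4.7, 5.3) after, so it travelled √(2.4² + 0.8²) ≈ 2.5 units.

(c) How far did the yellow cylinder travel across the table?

3.1

The yellow cylinder was near (10.3, 5.7) before and (7.9, 3.8) after, so it travelled √(2.4² + 1.9²) ≈ 3.1 units.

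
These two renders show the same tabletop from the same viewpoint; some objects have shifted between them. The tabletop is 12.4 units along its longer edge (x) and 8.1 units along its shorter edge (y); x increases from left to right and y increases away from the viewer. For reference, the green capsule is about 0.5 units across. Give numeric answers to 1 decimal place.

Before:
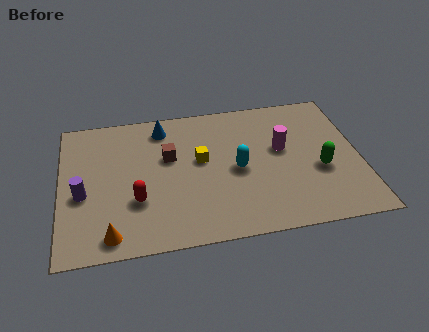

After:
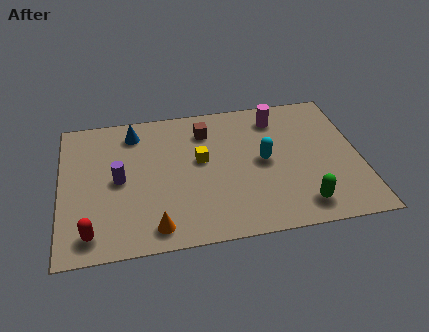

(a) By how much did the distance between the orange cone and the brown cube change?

+1.0

Before: roughly 4.7 units apart; after: 5.7. That's 1.0 units further apart.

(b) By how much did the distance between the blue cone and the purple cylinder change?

-2.0

They were about 4.8 units apart before and 2.8 after — 2.0 units closer together.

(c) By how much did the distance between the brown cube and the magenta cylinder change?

-1.7

The distance was about 4.7 in the first image and 3.0 in the second, so they moved 1.7 units closer together.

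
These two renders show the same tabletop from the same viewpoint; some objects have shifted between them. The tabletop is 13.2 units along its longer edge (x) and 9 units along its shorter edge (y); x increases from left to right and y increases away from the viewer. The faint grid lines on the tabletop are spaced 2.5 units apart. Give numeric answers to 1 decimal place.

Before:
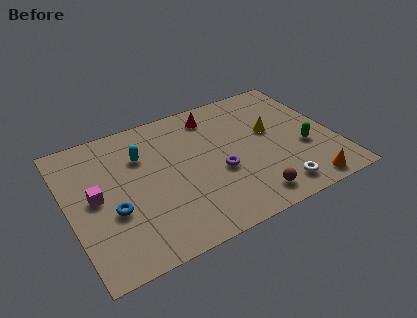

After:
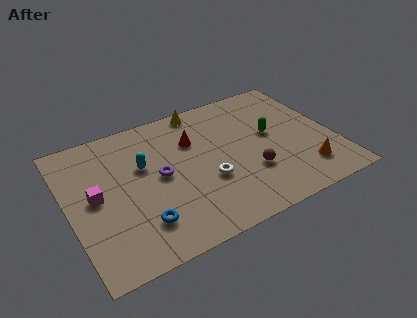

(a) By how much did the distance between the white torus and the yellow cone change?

+1.0

They were about 3.9 units apart before and 4.9 after — 1.0 units further apart.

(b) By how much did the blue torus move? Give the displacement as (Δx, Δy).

(1.2, -1.3)

The blue torus started near (2.0, 3.4) and ended near (3.2, 2.1).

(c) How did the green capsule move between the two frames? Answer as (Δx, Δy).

(-1.4, 1.6)

The green capsule was at about (11.6, 3.4) and moved to about (10.2, 5.0).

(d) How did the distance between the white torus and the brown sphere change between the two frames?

+0.8

They were about 1.3 units apart before and 2.1 after — 0.8 units further apart.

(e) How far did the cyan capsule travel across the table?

0.7

The cyan capsule was near (3.8, 6.3) before and (3.8, 5.6) after, so it travelled √(0.0² + 0.7²) ≈ 0.7 units.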